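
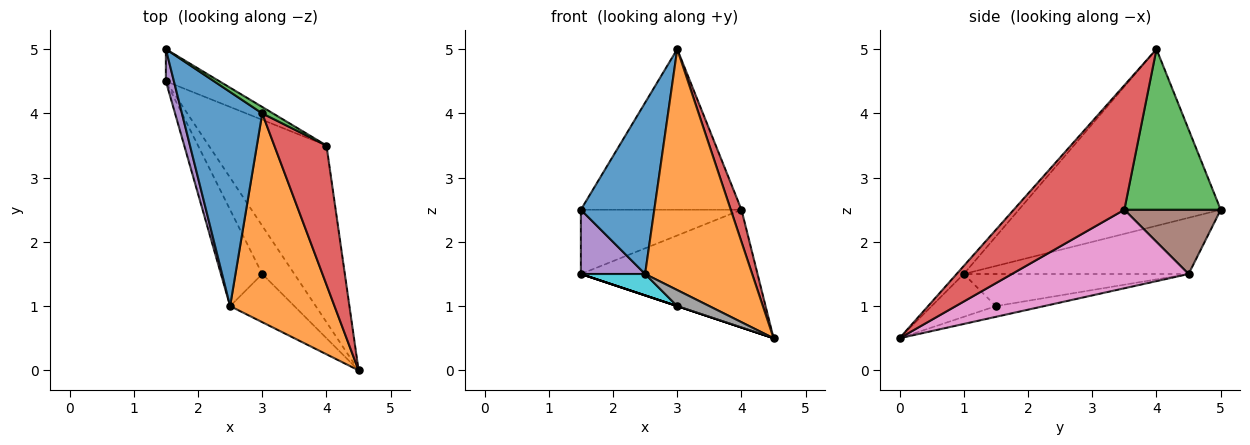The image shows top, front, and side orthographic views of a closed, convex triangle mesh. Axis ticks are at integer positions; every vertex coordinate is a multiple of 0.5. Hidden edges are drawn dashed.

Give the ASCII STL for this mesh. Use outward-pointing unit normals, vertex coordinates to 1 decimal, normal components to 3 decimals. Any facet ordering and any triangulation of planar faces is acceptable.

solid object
 facet normal -0.864 -0.314 0.393
  outer loop
   vertex 2.5 1.0 1.5
   vertex 3.0 4.0 5.0
   vertex 1.5 5.0 2.5
  endloop
 endfacet
 facet normal -0.050 -0.755 0.654
  outer loop
   vertex 2.5 1.0 1.5
   vertex 4.5 0.0 0.5
   vertex 3.0 4.0 5.0
  endloop
 endfacet
 facet normal 0.514 0.857 0.034
  outer loop
   vertex 4.0 3.5 2.5
   vertex 1.5 5.0 2.5
   vertex 3.0 4.0 5.0
  endloop
 endfacet
 facet normal 0.919 -0.089 0.385
  outer loop
   vertex 4.0 3.5 2.5
   vertex 3.0 4.0 5.0
   vertex 4.5 0.0 0.5
  endloop
 endfacet
 facet normal -0.953 -0.272 0.136
  outer loop
   vertex 1.5 4.5 1.5
   vertex 2.5 1.0 1.5
   vertex 1.5 5.0 2.5
  endloop
 endfacet
 facet normal 0.473 0.788 -0.394
  outer loop
   vertex 1.5 4.5 1.5
   vertex 1.5 5.0 2.5
   vertex 4.0 3.5 2.5
  endloop
 endfacet
 facet normal 0.485 0.485 -0.728
  outer loop
   vertex 1.5 4.5 1.5
   vertex 4.0 3.5 2.5
   vertex 4.5 0.0 0.5
  endloop
 endfacet
 facet normal -0.535 -0.267 -0.802
  outer loop
   vertex 3.0 1.5 1.0
   vertex 4.5 0.0 0.5
   vertex 2.5 1.0 1.5
  endloop
 endfacet
 facet normal -0.316 0.000 -0.949
  outer loop
   vertex 3.0 1.5 1.0
   vertex 1.5 4.5 1.5
   vertex 4.5 0.0 0.5
  endloop
 endfacet
 facet normal -0.605 -0.173 -0.777
  outer loop
   vertex 3.0 1.5 1.0
   vertex 2.5 1.0 1.5
   vertex 1.5 4.5 1.5
  endloop
 endfacet
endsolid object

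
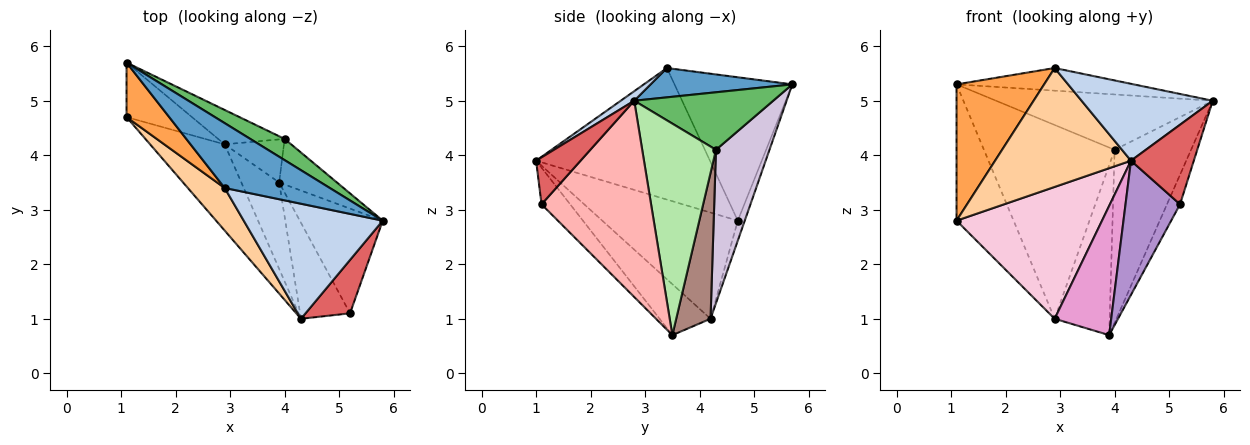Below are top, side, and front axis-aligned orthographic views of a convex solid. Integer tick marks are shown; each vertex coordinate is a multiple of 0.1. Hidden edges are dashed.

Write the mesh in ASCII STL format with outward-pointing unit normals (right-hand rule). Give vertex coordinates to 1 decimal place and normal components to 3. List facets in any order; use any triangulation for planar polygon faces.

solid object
 facet normal 0.255 0.319 0.913
  outer loop
   vertex 2.9 3.4 5.6
   vertex 5.8 2.8 5.0
   vertex 1.1 5.7 5.3
  endloop
 endfacet
 facet normal 0.057 -0.555 0.830
  outer loop
   vertex 2.9 3.4 5.6
   vertex 4.3 1.0 3.9
   vertex 5.8 2.8 5.0
  endloop
 endfacet
 facet normal -0.780 -0.581 0.232
  outer loop
   vertex 2.9 3.4 5.6
   vertex 1.1 5.7 5.3
   vertex 1.1 4.7 2.8
  endloop
 endfacet
 facet normal -0.769 -0.601 0.215
  outer loop
   vertex 2.9 3.4 5.6
   vertex 1.1 4.7 2.8
   vertex 4.3 1.0 3.9
  endloop
 endfacet
 facet normal 0.514 0.801 0.307
  outer loop
   vertex 4.0 4.3 4.1
   vertex 1.1 5.7 5.3
   vertex 5.8 2.8 5.0
  endloop
 endfacet
 facet normal 0.682 0.707 -0.186
  outer loop
   vertex 4.0 4.3 4.1
   vertex 5.8 2.8 5.0
   vertex 3.9 3.5 0.7
  endloop
 endfacet
 facet normal 0.507 -0.716 0.480
  outer loop
   vertex 5.2 1.1 3.1
   vertex 5.8 2.8 5.0
   vertex 4.3 1.0 3.9
  endloop
 endfacet
 facet normal 0.916 0.109 -0.387
  outer loop
   vertex 5.2 1.1 3.1
   vertex 3.9 3.5 0.7
   vertex 5.8 2.8 5.0
  endloop
 endfacet
 facet normal -0.393 -0.748 -0.535
  outer loop
   vertex 5.2 1.1 3.1
   vertex 4.3 1.0 3.9
   vertex 3.9 3.5 0.7
  endloop
 endfacet
 facet normal 0.374 0.913 -0.162
  outer loop
   vertex 2.9 4.2 1.0
   vertex 1.1 5.7 5.3
   vertex 4.0 4.3 4.1
  endloop
 endfacet
 facet normal 0.517 0.829 -0.210
  outer loop
   vertex 2.9 4.2 1.0
   vertex 4.0 4.3 4.1
   vertex 3.9 3.5 0.7
  endloop
 endfacet
 facet normal -0.113 0.923 -0.369
  outer loop
   vertex 2.9 4.2 1.0
   vertex 1.1 4.7 2.8
   vertex 1.1 5.7 5.3
  endloop
 endfacet
 facet normal -0.599 -0.665 -0.445
  outer loop
   vertex 2.9 4.2 1.0
   vertex 3.9 3.5 0.7
   vertex 4.3 1.0 3.9
  endloop
 endfacet
 facet normal -0.615 -0.660 -0.432
  outer loop
   vertex 2.9 4.2 1.0
   vertex 4.3 1.0 3.9
   vertex 1.1 4.7 2.8
  endloop
 endfacet
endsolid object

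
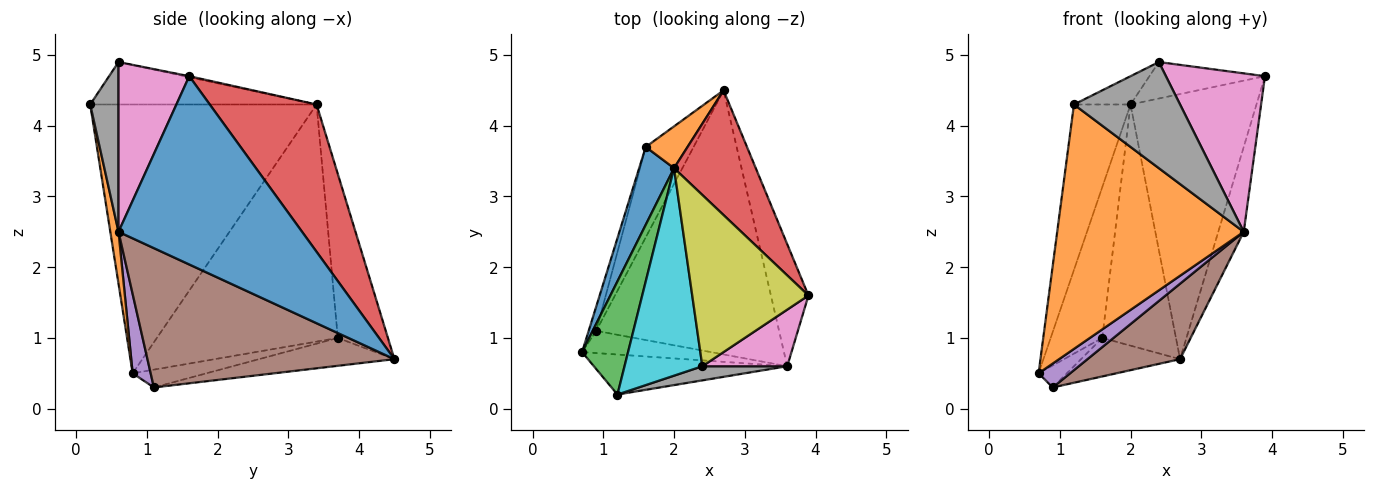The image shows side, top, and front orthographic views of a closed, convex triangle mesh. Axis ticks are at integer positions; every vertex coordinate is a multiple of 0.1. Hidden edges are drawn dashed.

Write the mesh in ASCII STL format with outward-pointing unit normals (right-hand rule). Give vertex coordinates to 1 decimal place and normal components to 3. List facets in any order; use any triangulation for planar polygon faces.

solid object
 facet normal 0.972 0.135 -0.194
  outer loop
   vertex 3.6 0.6 2.5
   vertex 2.7 4.5 0.7
   vertex 3.9 1.6 4.7
  endloop
 endfacet
 facet normal 0.043 -0.986 -0.161
  outer loop
   vertex 3.6 0.6 2.5
   vertex 1.2 0.2 4.3
   vertex 0.7 0.8 0.5
  endloop
 endfacet
 facet normal -0.957 0.239 0.164
  outer loop
   vertex 2.0 3.4 4.3
   vertex 0.7 0.8 0.5
   vertex 1.2 0.2 4.3
  endloop
 endfacet
 facet normal 0.609 0.718 0.338
  outer loop
   vertex 2.0 3.4 4.3
   vertex 3.9 1.6 4.7
   vertex 2.7 4.5 0.7
  endloop
 endfacet
 facet normal 0.386 -0.676 -0.628
  outer loop
   vertex 0.9 1.1 0.3
   vertex 3.6 0.6 2.5
   vertex 0.7 0.8 0.5
  endloop
 endfacet
 facet normal 0.591 -0.222 -0.776
  outer loop
   vertex 0.9 1.1 0.3
   vertex 2.7 4.5 0.7
   vertex 3.6 0.6 2.5
  endloop
 endfacet
 facet normal 0.558 -0.781 0.279
  outer loop
   vertex 2.4 0.6 4.9
   vertex 3.6 0.6 2.5
   vertex 3.9 1.6 4.7
  endloop
 endfacet
 facet normal 0.256 -0.958 0.128
  outer loop
   vertex 2.4 0.6 4.9
   vertex 1.2 0.2 4.3
   vertex 3.6 0.6 2.5
  endloop
 endfacet
 facet normal -0.009 0.208 0.978
  outer loop
   vertex 2.4 0.6 4.9
   vertex 3.9 1.6 4.7
   vertex 2.0 3.4 4.3
  endloop
 endfacet
 facet normal -0.475 0.119 0.872
  outer loop
   vertex 2.4 0.6 4.9
   vertex 2.0 3.4 4.3
   vertex 1.2 0.2 4.3
  endloop
 endfacet
 facet normal -0.952 0.271 0.140
  outer loop
   vertex 1.6 3.7 1.0
   vertex 0.7 0.8 0.5
   vertex 2.0 3.4 4.3
  endloop
 endfacet
 facet normal -0.557 0.819 0.142
  outer loop
   vertex 1.6 3.7 1.0
   vertex 2.0 3.4 4.3
   vertex 2.7 4.5 0.7
  endloop
 endfacet
 facet normal -0.868 0.333 -0.369
  outer loop
   vertex 1.6 3.7 1.0
   vertex 0.9 1.1 0.3
   vertex 0.7 0.8 0.5
  endloop
 endfacet
 facet normal -0.472 0.345 -0.811
  outer loop
   vertex 1.6 3.7 1.0
   vertex 2.7 4.5 0.7
   vertex 0.9 1.1 0.3
  endloop
 endfacet
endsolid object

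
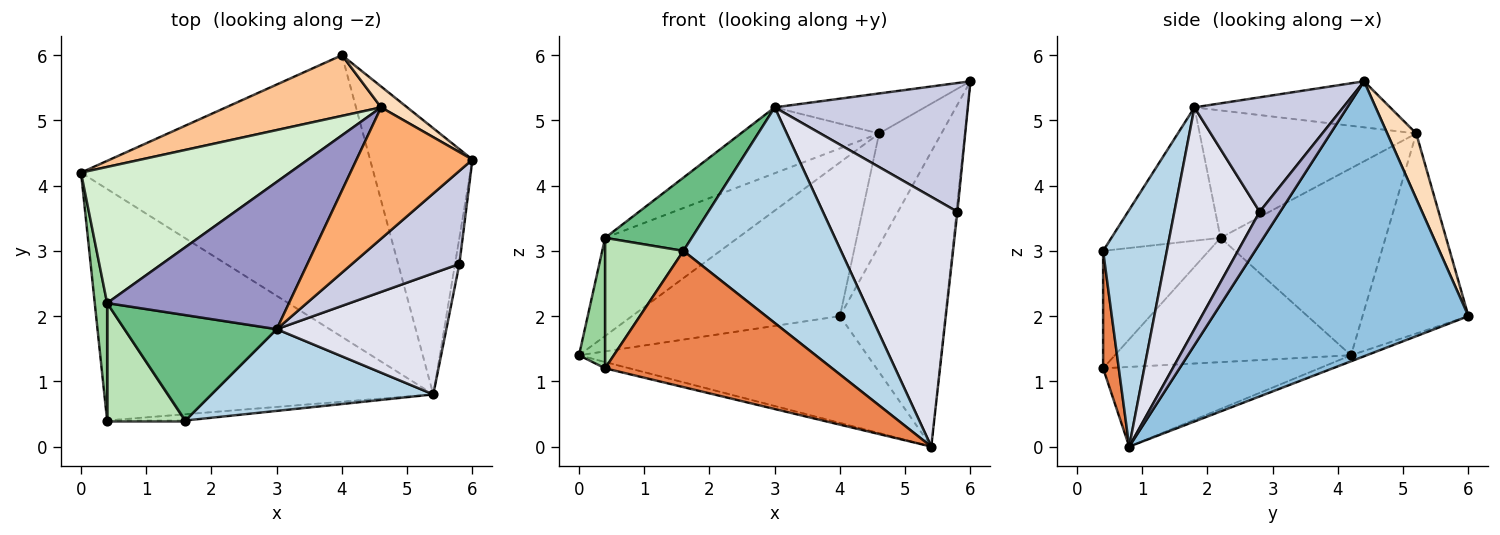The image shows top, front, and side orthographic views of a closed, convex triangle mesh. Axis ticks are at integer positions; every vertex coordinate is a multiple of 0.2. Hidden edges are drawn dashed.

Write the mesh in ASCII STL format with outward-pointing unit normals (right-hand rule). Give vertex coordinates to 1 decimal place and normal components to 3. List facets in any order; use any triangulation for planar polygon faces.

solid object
 facet normal -0.019 0.354 -0.935
  outer loop
   vertex 4.0 6.0 2.0
   vertex 5.4 0.8 0.0
   vertex 0.0 4.2 1.4
  endloop
 endfacet
 facet normal 0.874 0.361 -0.325
  outer loop
   vertex 4.0 6.0 2.0
   vertex 6.0 4.4 5.6
   vertex 5.4 0.8 0.0
  endloop
 endfacet
 facet normal 0.354 -0.875 0.331
  outer loop
   vertex 3.0 1.8 5.2
   vertex 1.6 0.4 3.0
   vertex 5.4 0.8 0.0
  endloop
 endfacet
 facet normal -0.235 0.026 -0.972
  outer loop
   vertex 0.4 0.4 1.2
   vertex 0.0 4.2 1.4
   vertex 5.4 0.8 0.0
  endloop
 endfacet
 facet normal 0.069 -0.997 -0.046
  outer loop
   vertex 0.4 0.4 1.2
   vertex 5.4 0.8 0.0
   vertex 1.6 0.4 3.0
  endloop
 endfacet
 facet normal -0.355 0.272 0.894
  outer loop
   vertex 4.6 5.2 4.8
   vertex 3.0 1.8 5.2
   vertex 6.0 4.4 5.6
  endloop
 endfacet
 facet normal -0.428 0.841 0.332
  outer loop
   vertex 4.6 5.2 4.8
   vertex 4.0 6.0 2.0
   vertex 0.0 4.2 1.4
  endloop
 endfacet
 facet normal 0.416 0.894 0.166
  outer loop
   vertex 4.6 5.2 4.8
   vertex 6.0 4.4 5.6
   vertex 4.0 6.0 2.0
  endloop
 endfacet
 facet normal -0.584 -0.463 0.667
  outer loop
   vertex 0.4 2.2 3.2
   vertex 1.6 0.4 3.0
   vertex 3.0 1.8 5.2
  endloop
 endfacet
 facet normal -0.989 -0.109 0.098
  outer loop
   vertex 0.4 2.2 3.2
   vertex 0.0 4.2 1.4
   vertex 0.4 0.4 1.2
  endloop
 endfacet
 facet normal -0.708 -0.525 0.472
  outer loop
   vertex 0.4 2.2 3.2
   vertex 0.4 0.4 1.2
   vertex 1.6 0.4 3.0
  endloop
 endfacet
 facet normal -0.588 0.473 0.656
  outer loop
   vertex 0.4 2.2 3.2
   vertex 4.6 5.2 4.8
   vertex 0.0 4.2 1.4
  endloop
 endfacet
 facet normal -0.539 0.344 0.769
  outer loop
   vertex 0.4 2.2 3.2
   vertex 3.0 1.8 5.2
   vertex 4.6 5.2 4.8
  endloop
 endfacet
 facet normal 0.990 0.045 -0.135
  outer loop
   vertex 5.8 2.8 3.6
   vertex 5.4 0.8 0.0
   vertex 6.0 4.4 5.6
  endloop
 endfacet
 facet normal 0.530 -0.687 0.497
  outer loop
   vertex 5.8 2.8 3.6
   vertex 6.0 4.4 5.6
   vertex 3.0 1.8 5.2
  endloop
 endfacet
 facet normal 0.496 -0.781 0.379
  outer loop
   vertex 5.8 2.8 3.6
   vertex 3.0 1.8 5.2
   vertex 5.4 0.8 0.0
  endloop
 endfacet
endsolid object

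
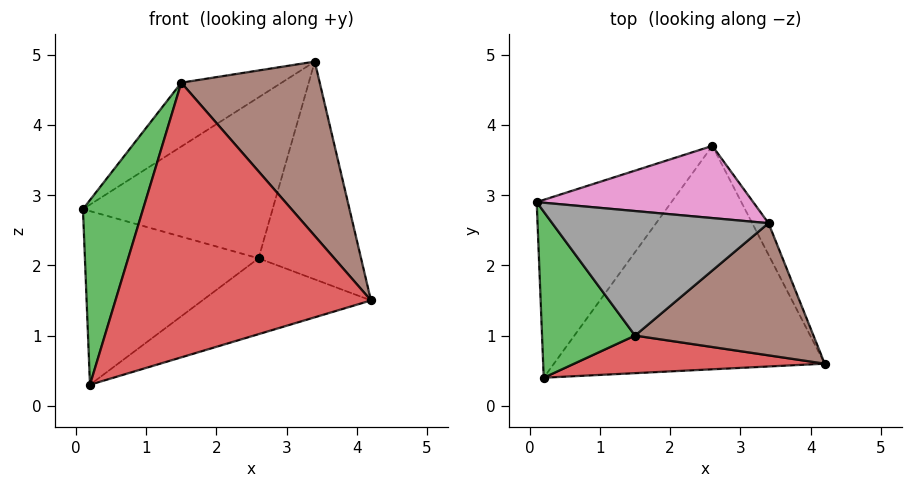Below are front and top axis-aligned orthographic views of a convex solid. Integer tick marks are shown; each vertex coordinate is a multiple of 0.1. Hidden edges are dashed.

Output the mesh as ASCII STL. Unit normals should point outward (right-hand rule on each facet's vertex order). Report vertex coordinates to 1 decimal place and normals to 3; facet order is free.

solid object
 facet normal -0.390 0.643 -0.659
  outer loop
   vertex 2.6 3.7 2.1
   vertex 0.2 0.4 0.3
   vertex 0.1 2.9 2.8
  endloop
 endfacet
 facet normal 0.259 0.311 -0.915
  outer loop
   vertex 2.6 3.7 2.1
   vertex 4.2 0.6 1.5
   vertex 0.2 0.4 0.3
  endloop
 endfacet
 facet normal -0.882 -0.351 0.316
  outer loop
   vertex 1.5 1.0 4.6
   vertex 0.1 2.9 2.8
   vertex 0.2 0.4 0.3
  endloop
 endfacet
 facet normal 0.009 -0.991 0.136
  outer loop
   vertex 1.5 1.0 4.6
   vertex 0.2 0.4 0.3
   vertex 4.2 0.6 1.5
  endloop
 endfacet
 facet normal 0.881 0.468 -0.068
  outer loop
   vertex 3.4 2.6 4.9
   vertex 4.2 0.6 1.5
   vertex 2.6 3.7 2.1
  endloop
 endfacet
 facet normal 0.499 -0.691 0.524
  outer loop
   vertex 3.4 2.6 4.9
   vertex 1.5 1.0 4.6
   vertex 4.2 0.6 1.5
  endloop
 endfacet
 facet normal -0.175 0.898 0.403
  outer loop
   vertex 3.4 2.6 4.9
   vertex 2.6 3.7 2.1
   vertex 0.1 2.9 2.8
  endloop
 endfacet
 facet normal -0.465 0.404 0.788
  outer loop
   vertex 3.4 2.6 4.9
   vertex 0.1 2.9 2.8
   vertex 1.5 1.0 4.6
  endloop
 endfacet
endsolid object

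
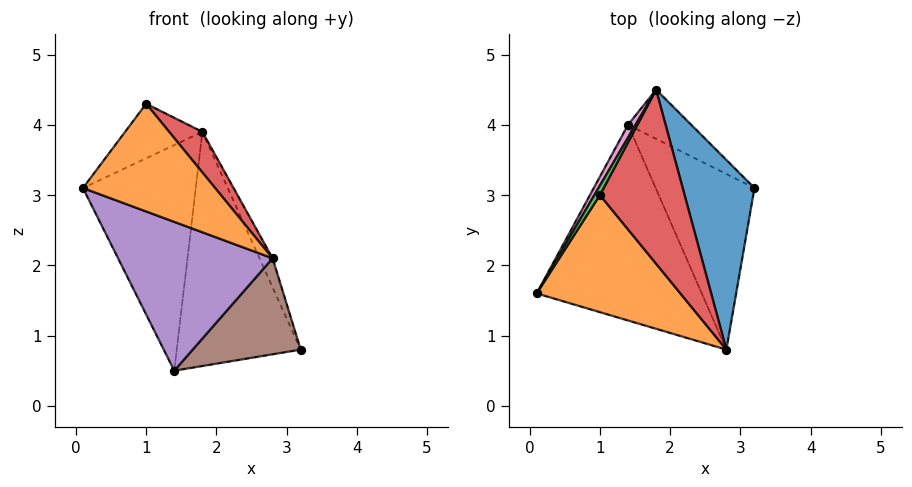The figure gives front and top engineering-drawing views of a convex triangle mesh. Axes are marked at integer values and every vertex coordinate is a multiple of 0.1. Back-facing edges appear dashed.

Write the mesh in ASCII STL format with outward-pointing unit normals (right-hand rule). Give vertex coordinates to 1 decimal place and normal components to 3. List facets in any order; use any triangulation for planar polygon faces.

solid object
 facet normal 0.920 0.060 0.388
  outer loop
   vertex 1.8 4.5 3.9
   vertex 2.8 0.8 2.1
   vertex 3.2 3.1 0.8
  endloop
 endfacet
 facet normal 0.072 -0.675 0.734
  outer loop
   vertex 1.0 3.0 4.3
   vertex 0.1 1.6 3.1
   vertex 2.8 0.8 2.1
  endloop
 endfacet
 facet normal -0.870 0.486 0.085
  outer loop
   vertex 1.0 3.0 4.3
   vertex 1.8 4.5 3.9
   vertex 0.1 1.6 3.1
  endloop
 endfacet
 facet normal 0.674 -0.168 0.719
  outer loop
   vertex 1.0 3.0 4.3
   vertex 2.8 0.8 2.1
   vertex 1.8 4.5 3.9
  endloop
 endfacet
 facet normal -0.428 -0.547 -0.719
  outer loop
   vertex 1.4 4.0 0.5
   vertex 2.8 0.8 2.1
   vertex 0.1 1.6 3.1
  endloop
 endfacet
 facet normal -0.093 -0.478 -0.874
  outer loop
   vertex 1.4 4.0 0.5
   vertex 3.2 3.1 0.8
   vertex 2.8 0.8 2.1
  endloop
 endfacet
 facet normal -0.866 0.500 0.028
  outer loop
   vertex 1.4 4.0 0.5
   vertex 0.1 1.6 3.1
   vertex 1.8 4.5 3.9
  endloop
 endfacet
 facet normal 0.464 0.867 -0.182
  outer loop
   vertex 1.4 4.0 0.5
   vertex 1.8 4.5 3.9
   vertex 3.2 3.1 0.8
  endloop
 endfacet
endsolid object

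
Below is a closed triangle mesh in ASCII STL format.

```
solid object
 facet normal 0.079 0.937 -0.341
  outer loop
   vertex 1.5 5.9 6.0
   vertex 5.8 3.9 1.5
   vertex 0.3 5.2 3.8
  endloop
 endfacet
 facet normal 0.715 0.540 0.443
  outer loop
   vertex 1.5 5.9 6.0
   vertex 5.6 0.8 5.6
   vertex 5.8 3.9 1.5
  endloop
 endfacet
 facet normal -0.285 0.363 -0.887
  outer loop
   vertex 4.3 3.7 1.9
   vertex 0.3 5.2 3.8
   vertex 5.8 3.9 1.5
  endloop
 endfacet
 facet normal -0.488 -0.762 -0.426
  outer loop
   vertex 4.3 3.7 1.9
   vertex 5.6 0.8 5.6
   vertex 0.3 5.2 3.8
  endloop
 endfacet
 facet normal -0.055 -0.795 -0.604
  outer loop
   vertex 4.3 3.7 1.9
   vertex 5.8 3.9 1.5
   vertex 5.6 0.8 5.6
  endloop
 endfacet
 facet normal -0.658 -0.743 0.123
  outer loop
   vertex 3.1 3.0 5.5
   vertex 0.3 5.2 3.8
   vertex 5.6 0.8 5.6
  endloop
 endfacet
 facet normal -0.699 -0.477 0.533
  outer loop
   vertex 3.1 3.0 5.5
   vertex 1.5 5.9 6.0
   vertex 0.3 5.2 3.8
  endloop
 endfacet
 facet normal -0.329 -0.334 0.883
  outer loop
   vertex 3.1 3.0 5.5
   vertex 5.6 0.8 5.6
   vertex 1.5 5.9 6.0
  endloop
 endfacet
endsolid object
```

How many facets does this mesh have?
8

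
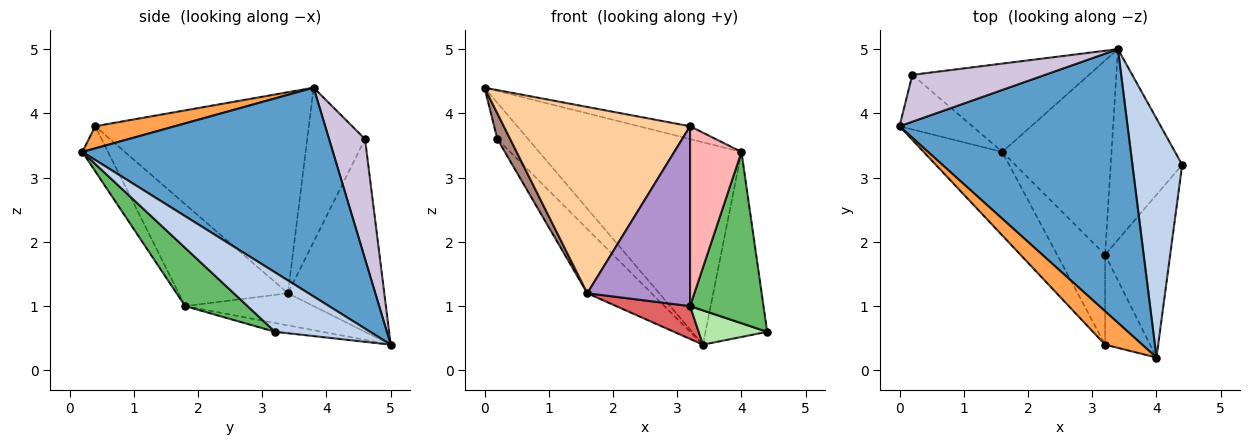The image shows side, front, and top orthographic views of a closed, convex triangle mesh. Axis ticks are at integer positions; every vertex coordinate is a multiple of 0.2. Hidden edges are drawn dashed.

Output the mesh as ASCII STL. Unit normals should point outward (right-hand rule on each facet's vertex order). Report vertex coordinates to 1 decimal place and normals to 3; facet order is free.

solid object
 facet normal 0.593 0.479 0.648
  outer loop
   vertex 3.4 5.0 0.4
   vertex 0.0 3.8 4.4
   vertex 4.0 0.2 3.4
  endloop
 endfacet
 facet normal 0.686 0.445 0.575
  outer loop
   vertex 3.4 5.0 0.4
   vertex 4.0 0.2 3.4
   vertex 4.4 3.2 0.6
  endloop
 endfacet
 facet normal 0.486 0.314 0.816
  outer loop
   vertex 3.2 0.4 3.8
   vertex 4.0 0.2 3.4
   vertex 0.0 3.8 4.4
  endloop
 endfacet
 facet normal -0.723 -0.630 -0.283
  outer loop
   vertex 3.2 0.4 3.8
   vertex 0.0 3.8 4.4
   vertex 1.6 3.4 1.2
  endloop
 endfacet
 facet normal 0.525 -0.617 -0.586
  outer loop
   vertex 3.2 1.8 1.0
   vertex 4.4 3.2 0.6
   vertex 4.0 0.2 3.4
  endloop
 endfacet
 facet normal -0.121 -0.176 -0.977
  outer loop
   vertex 3.2 1.8 1.0
   vertex 3.4 5.0 0.4
   vertex 4.4 3.2 0.6
  endloop
 endfacet
 facet normal -0.279 -0.160 -0.947
  outer loop
   vertex 3.2 1.8 1.0
   vertex 1.6 3.4 1.2
   vertex 3.4 5.0 0.4
  endloop
 endfacet
 facet normal -0.408 -0.816 -0.408
  outer loop
   vertex 3.2 1.8 1.0
   vertex 4.0 0.2 3.4
   vertex 3.2 0.4 3.8
  endloop
 endfacet
 facet normal -0.689 -0.648 -0.324
  outer loop
   vertex 3.2 1.8 1.0
   vertex 3.2 0.4 3.8
   vertex 1.6 3.4 1.2
  endloop
 endfacet
 facet normal 0.581 0.498 0.643
  outer loop
   vertex 0.2 4.6 3.6
   vertex 0.0 3.8 4.4
   vertex 3.4 5.0 0.4
  endloop
 endfacet
 facet normal -0.887 -0.197 -0.419
  outer loop
   vertex 0.2 4.6 3.6
   vertex 1.6 3.4 1.2
   vertex 0.0 3.8 4.4
  endloop
 endfacet
 facet normal -0.662 0.441 -0.606
  outer loop
   vertex 0.2 4.6 3.6
   vertex 3.4 5.0 0.4
   vertex 1.6 3.4 1.2
  endloop
 endfacet
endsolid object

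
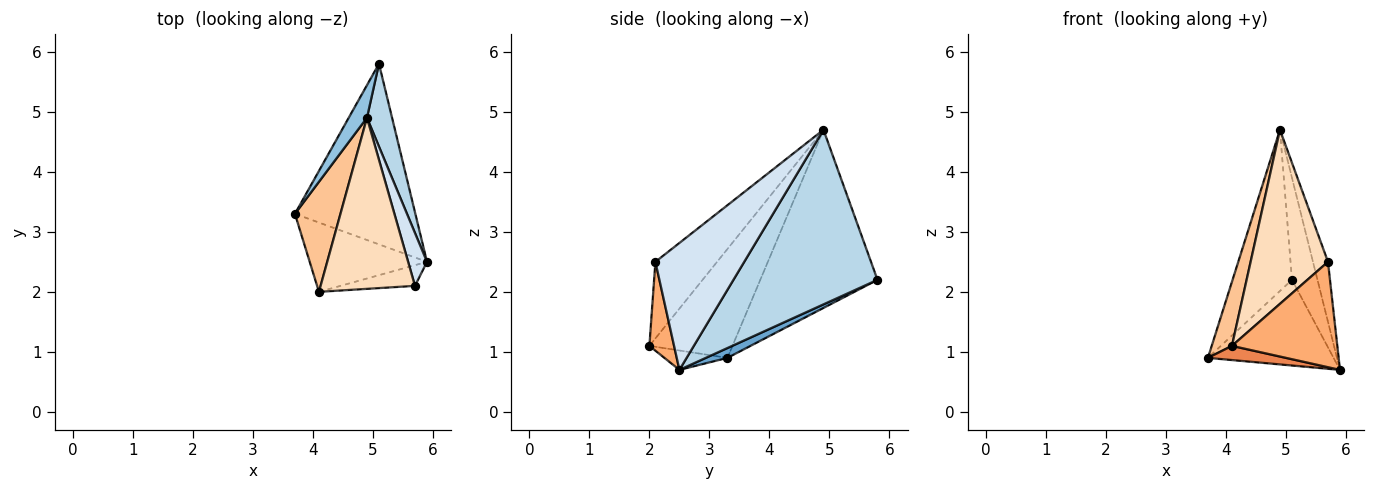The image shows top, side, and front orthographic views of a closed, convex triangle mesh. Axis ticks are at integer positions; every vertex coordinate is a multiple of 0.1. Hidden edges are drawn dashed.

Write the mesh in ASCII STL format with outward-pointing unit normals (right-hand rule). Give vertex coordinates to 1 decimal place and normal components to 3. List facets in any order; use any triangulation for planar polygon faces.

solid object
 facet normal 0.074 0.427 -0.901
  outer loop
   vertex 5.1 5.8 2.2
   vertex 5.9 2.5 0.7
   vertex 3.7 3.3 0.9
  endloop
 endfacet
 facet normal -0.888 0.450 0.091
  outer loop
   vertex 4.9 4.9 4.7
   vertex 5.1 5.8 2.2
   vertex 3.7 3.3 0.9
  endloop
 endfacet
 facet normal 0.975 0.173 0.140
  outer loop
   vertex 4.9 4.9 4.7
   vertex 5.9 2.5 0.7
   vertex 5.1 5.8 2.2
  endloop
 endfacet
 facet normal 0.976 0.165 0.145
  outer loop
   vertex 5.7 2.1 2.5
   vertex 5.9 2.5 0.7
   vertex 4.9 4.9 4.7
  endloop
 endfacet
 facet normal -0.160 -0.198 -0.967
  outer loop
   vertex 4.1 2.0 1.1
   vertex 3.7 3.3 0.9
   vertex 5.9 2.5 0.7
  endloop
 endfacet
 facet normal 0.224 -0.956 -0.188
  outer loop
   vertex 4.1 2.0 1.1
   vertex 5.9 2.5 0.7
   vertex 5.7 2.1 2.5
  endloop
 endfacet
 facet normal -0.900 -0.219 0.376
  outer loop
   vertex 4.1 2.0 1.1
   vertex 4.9 4.9 4.7
   vertex 3.7 3.3 0.9
  endloop
 endfacet
 facet normal -0.494 -0.620 0.609
  outer loop
   vertex 4.1 2.0 1.1
   vertex 5.7 2.1 2.5
   vertex 4.9 4.9 4.7
  endloop
 endfacet
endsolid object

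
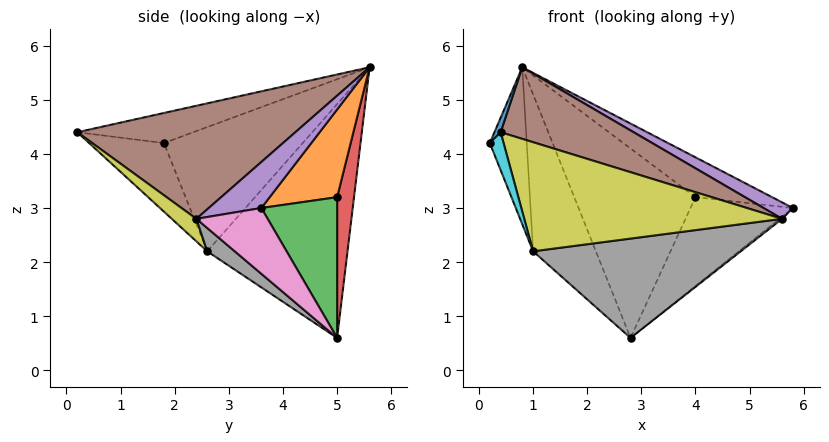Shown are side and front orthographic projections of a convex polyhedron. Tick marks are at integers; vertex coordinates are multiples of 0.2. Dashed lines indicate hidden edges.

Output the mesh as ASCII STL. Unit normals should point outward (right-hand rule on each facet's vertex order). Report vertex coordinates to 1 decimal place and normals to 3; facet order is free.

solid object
 facet normal -0.867 -0.046 0.497
  outer loop
   vertex 0.4 0.2 4.4
   vertex 0.8 5.6 5.6
   vertex 0.2 1.8 4.2
  endloop
 endfacet
 facet normal 0.543 0.617 0.570
  outer loop
   vertex 4.0 5.0 3.2
   vertex 0.8 5.6 5.6
   vertex 5.8 3.6 3.0
  endloop
 endfacet
 facet normal 0.574 0.775 -0.265
  outer loop
   vertex 4.0 5.0 3.2
   vertex 5.8 3.6 3.0
   vertex 2.8 5.0 0.6
  endloop
 endfacet
 facet normal 0.138 0.988 -0.064
  outer loop
   vertex 4.0 5.0 3.2
   vertex 2.8 5.0 0.6
   vertex 0.8 5.6 5.6
  endloop
 endfacet
 facet normal 0.382 -0.214 0.899
  outer loop
   vertex 5.6 2.4 2.8
   vertex 5.8 3.6 3.0
   vertex 0.8 5.6 5.6
  endloop
 endfacet
 facet normal 0.373 -0.228 0.899
  outer loop
   vertex 5.6 2.4 2.8
   vertex 0.8 5.6 5.6
   vertex 0.4 0.2 4.4
  endloop
 endfacet
 facet normal 0.631 0.024 -0.775
  outer loop
   vertex 5.6 2.4 2.8
   vertex 2.8 5.0 0.6
   vertex 5.8 3.6 3.0
  endloop
 endfacet
 facet normal 0.079 -0.593 -0.801
  outer loop
   vertex 1.0 2.6 2.2
   vertex 2.8 5.0 0.6
   vertex 5.6 2.4 2.8
  endloop
 endfacet
 facet normal 0.065 -0.683 -0.727
  outer loop
   vertex 1.0 2.6 2.2
   vertex 5.6 2.4 2.8
   vertex 0.4 0.2 4.4
  endloop
 endfacet
 facet normal -0.891 -0.164 -0.422
  outer loop
   vertex 1.0 2.6 2.2
   vertex 0.4 0.2 4.4
   vertex 0.2 1.8 4.2
  endloop
 endfacet
 facet normal -0.930 0.247 -0.273
  outer loop
   vertex 1.0 2.6 2.2
   vertex 0.2 1.8 4.2
   vertex 0.8 5.6 5.6
  endloop
 endfacet
 facet normal -0.843 0.377 -0.383
  outer loop
   vertex 1.0 2.6 2.2
   vertex 0.8 5.6 5.6
   vertex 2.8 5.0 0.6
  endloop
 endfacet
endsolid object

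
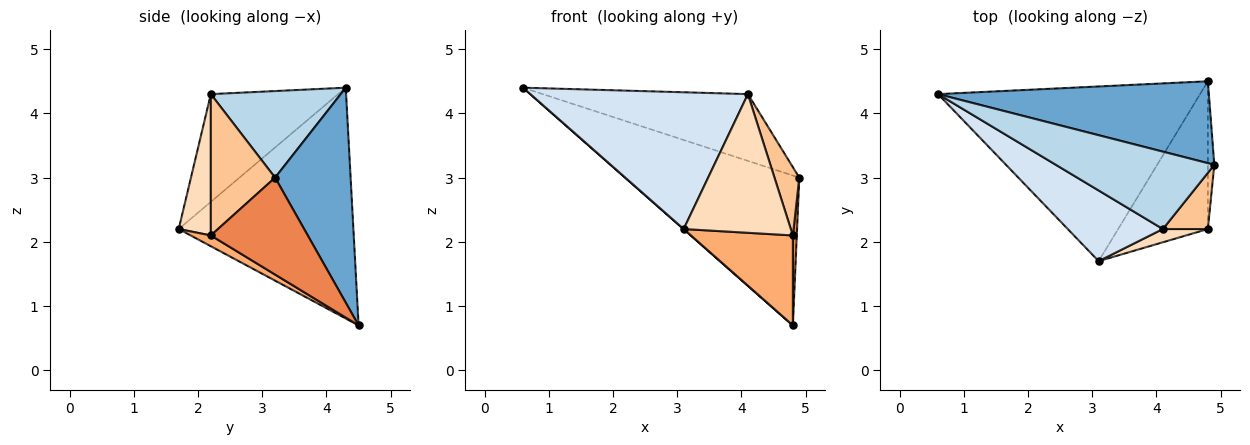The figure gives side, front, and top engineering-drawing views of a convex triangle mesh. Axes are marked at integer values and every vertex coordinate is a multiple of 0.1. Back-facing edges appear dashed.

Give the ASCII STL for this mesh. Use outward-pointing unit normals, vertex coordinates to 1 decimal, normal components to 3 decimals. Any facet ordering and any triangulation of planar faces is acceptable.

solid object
 facet normal 0.356 0.820 0.448
  outer loop
   vertex 4.8 4.5 0.7
   vertex 0.6 4.3 4.4
   vertex 4.9 3.2 3.0
  endloop
 endfacet
 facet normal -0.661 -0.001 -0.750
  outer loop
   vertex 4.8 4.5 0.7
   vertex 3.1 1.7 2.2
   vertex 0.6 4.3 4.4
  endloop
 endfacet
 facet normal 0.382 0.604 0.700
  outer loop
   vertex 4.1 2.2 4.3
   vertex 4.9 3.2 3.0
   vertex 0.6 4.3 4.4
  endloop
 endfacet
 facet normal -0.461 -0.788 0.407
  outer loop
   vertex 4.1 2.2 4.3
   vertex 0.6 4.3 4.4
   vertex 3.1 1.7 2.2
  endloop
 endfacet
 facet normal 0.997 -0.040 -0.066
  outer loop
   vertex 4.8 2.2 2.1
   vertex 4.8 4.5 0.7
   vertex 4.9 3.2 3.0
  endloop
 endfacet
 facet normal 0.102 -0.517 -0.850
  outer loop
   vertex 4.8 2.2 2.1
   vertex 3.1 1.7 2.2
   vertex 4.8 4.5 0.7
  endloop
 endfacet
 facet normal 0.894 -0.346 0.285
  outer loop
   vertex 4.8 2.2 2.1
   vertex 4.9 3.2 3.0
   vertex 4.1 2.2 4.3
  endloop
 endfacet
 facet normal 0.286 -0.954 0.091
  outer loop
   vertex 4.8 2.2 2.1
   vertex 4.1 2.2 4.3
   vertex 3.1 1.7 2.2
  endloop
 endfacet
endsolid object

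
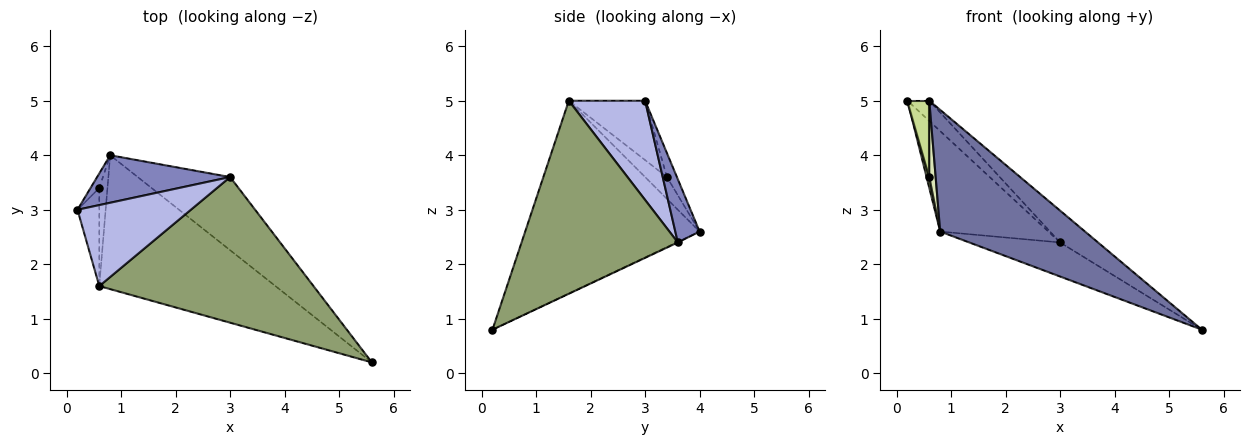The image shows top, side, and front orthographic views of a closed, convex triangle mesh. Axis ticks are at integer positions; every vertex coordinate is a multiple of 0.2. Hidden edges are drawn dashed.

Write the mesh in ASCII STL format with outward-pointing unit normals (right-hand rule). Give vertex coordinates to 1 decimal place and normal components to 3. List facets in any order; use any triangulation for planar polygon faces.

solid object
 facet normal -0.629 -0.523 -0.575
  outer loop
   vertex 0.6 1.6 5.0
   vertex 0.8 4.0 2.6
   vertex 5.6 0.2 0.8
  endloop
 endfacet
 facet normal 0.199 0.886 0.419
  outer loop
   vertex 3.0 3.6 2.4
   vertex 0.8 4.0 2.6
   vertex 0.2 3.0 5.0
  endloop
 endfacet
 facet normal -0.006 0.422 -0.906
  outer loop
   vertex 3.0 3.6 2.4
   vertex 5.6 0.2 0.8
   vertex 0.8 4.0 2.6
  endloop
 endfacet
 facet normal 0.647 0.185 0.740
  outer loop
   vertex 3.0 3.6 2.4
   vertex 0.2 3.0 5.0
   vertex 0.6 1.6 5.0
  endloop
 endfacet
 facet normal 0.661 0.160 0.733
  outer loop
   vertex 3.0 3.6 2.4
   vertex 0.6 1.6 5.0
   vertex 5.6 0.2 0.8
  endloop
 endfacet
 facet normal -0.910 -0.248 -0.331
  outer loop
   vertex 0.6 3.4 3.6
   vertex 0.2 3.0 5.0
   vertex 0.8 4.0 2.6
  endloop
 endfacet
 facet normal -0.907 -0.259 -0.333
  outer loop
   vertex 0.6 3.4 3.6
   vertex 0.6 1.6 5.0
   vertex 0.2 3.0 5.0
  endloop
 endfacet
 facet normal -0.903 -0.263 -0.339
  outer loop
   vertex 0.6 3.4 3.6
   vertex 0.8 4.0 2.6
   vertex 0.6 1.6 5.0
  endloop
 endfacet
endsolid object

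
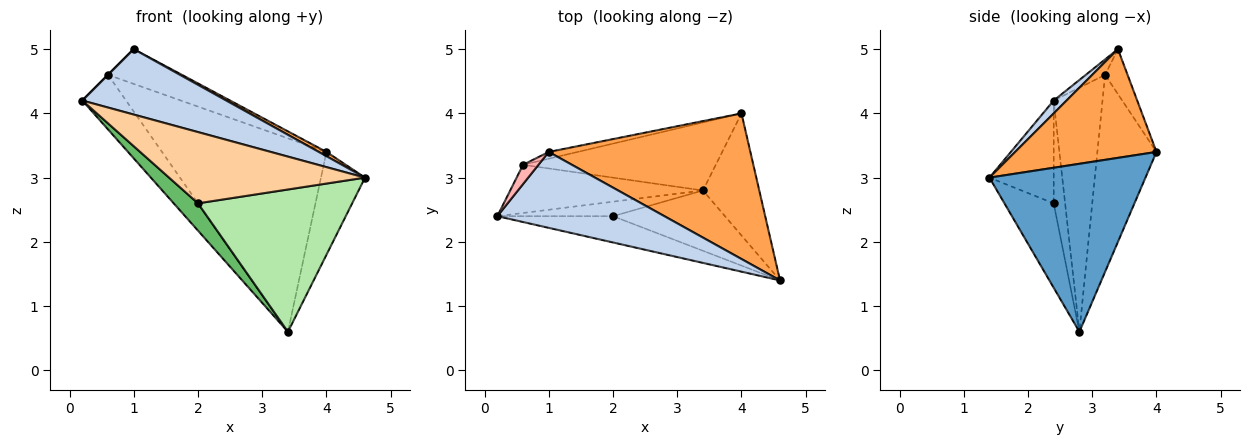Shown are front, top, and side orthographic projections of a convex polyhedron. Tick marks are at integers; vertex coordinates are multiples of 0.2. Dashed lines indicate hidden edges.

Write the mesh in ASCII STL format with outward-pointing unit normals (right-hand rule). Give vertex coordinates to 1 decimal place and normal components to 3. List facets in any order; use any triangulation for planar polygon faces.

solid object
 facet normal 0.916 0.259 -0.307
  outer loop
   vertex 3.4 2.8 0.6
   vertex 4.0 4.0 3.4
   vertex 4.6 1.4 3.0
  endloop
 endfacet
 facet normal 0.058 -0.652 0.756
  outer loop
   vertex 1.0 3.4 5.0
   vertex 0.2 2.4 4.2
   vertex 4.6 1.4 3.0
  endloop
 endfacet
 facet normal 0.474 -0.026 0.880
  outer loop
   vertex 1.0 3.4 5.0
   vertex 4.6 1.4 3.0
   vertex 4.0 4.0 3.4
  endloop
 endfacet
 facet normal -0.294 -0.897 -0.331
  outer loop
   vertex 2.0 2.4 2.6
   vertex 4.6 1.4 3.0
   vertex 0.2 2.4 4.2
  endloop
 endfacet
 facet normal -0.384 -0.816 -0.432
  outer loop
   vertex 2.0 2.4 2.6
   vertex 0.2 2.4 4.2
   vertex 3.4 2.8 0.6
  endloop
 endfacet
 facet normal -0.282 -0.883 -0.374
  outer loop
   vertex 2.0 2.4 2.6
   vertex 3.4 2.8 0.6
   vertex 4.6 1.4 3.0
  endloop
 endfacet
 facet normal -0.642 0.575 -0.507
  outer loop
   vertex 0.6 3.2 4.6
   vertex 3.4 2.8 0.6
   vertex 0.2 2.4 4.2
  endloop
 endfacet
 facet normal -0.707 0.000 0.707
  outer loop
   vertex 0.6 3.2 4.6
   vertex 0.2 2.4 4.2
   vertex 1.0 3.4 5.0
  endloop
 endfacet
 facet normal -0.321 0.893 -0.314
  outer loop
   vertex 0.6 3.2 4.6
   vertex 4.0 4.0 3.4
   vertex 3.4 2.8 0.6
  endloop
 endfacet
 facet normal -0.286 0.940 -0.184
  outer loop
   vertex 0.6 3.2 4.6
   vertex 1.0 3.4 5.0
   vertex 4.0 4.0 3.4
  endloop
 endfacet
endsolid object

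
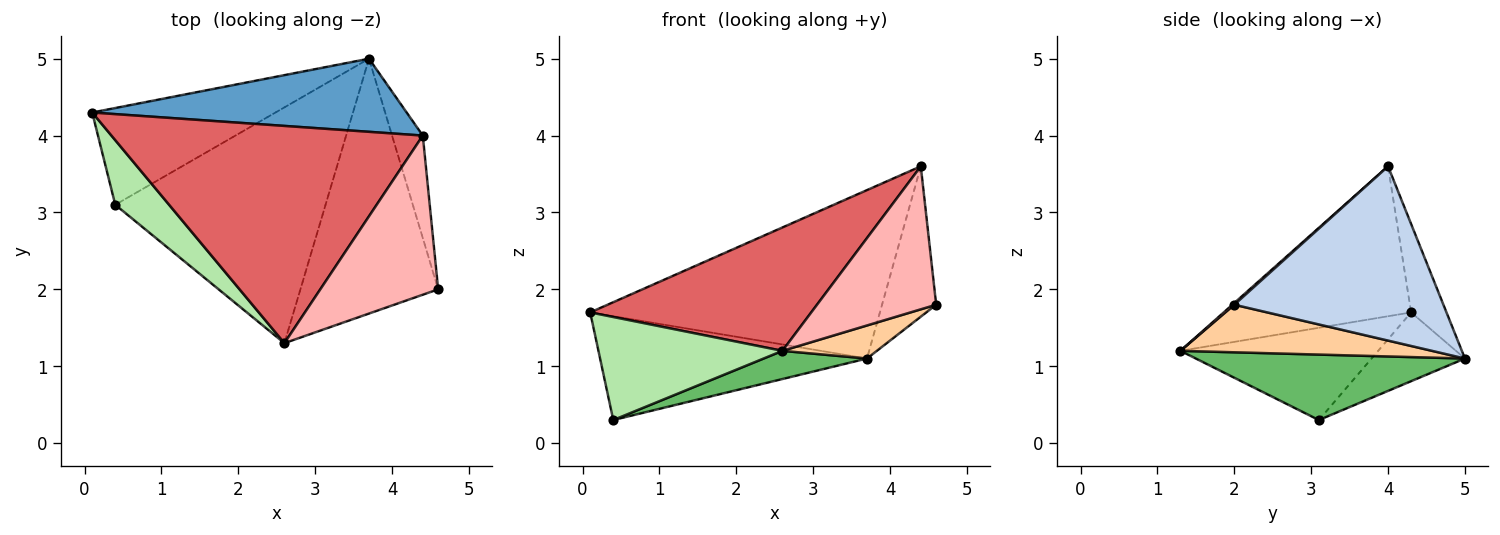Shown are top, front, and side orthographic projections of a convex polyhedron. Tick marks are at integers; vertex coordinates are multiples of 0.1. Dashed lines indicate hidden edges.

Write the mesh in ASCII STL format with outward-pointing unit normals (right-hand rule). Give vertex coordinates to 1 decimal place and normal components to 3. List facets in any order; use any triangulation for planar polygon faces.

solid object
 facet normal -0.111 0.912 0.396
  outer loop
   vertex 4.4 4.0 3.6
   vertex 3.7 5.0 1.1
   vertex 0.1 4.3 1.7
  endloop
 endfacet
 facet normal 0.954 0.247 -0.168
  outer loop
   vertex 4.4 4.0 3.6
   vertex 4.6 2.0 1.8
   vertex 3.7 5.0 1.1
  endloop
 endfacet
 facet normal -0.248 0.709 -0.661
  outer loop
   vertex 0.4 3.1 0.3
   vertex 0.1 4.3 1.7
   vertex 3.7 5.0 1.1
  endloop
 endfacet
 facet normal 0.324 -0.122 -0.938
  outer loop
   vertex 2.6 1.3 1.2
   vertex 3.7 5.0 1.1
   vertex 4.6 2.0 1.8
  endloop
 endfacet
 facet normal 0.295 -0.113 -0.949
  outer loop
   vertex 2.6 1.3 1.2
   vertex 0.4 3.1 0.3
   vertex 3.7 5.0 1.1
  endloop
 endfacet
 facet normal -0.673 -0.626 0.393
  outer loop
   vertex 2.6 1.3 1.2
   vertex 0.1 4.3 1.7
   vertex 0.4 3.1 0.3
  endloop
 endfacet
 facet normal -0.386 -0.456 0.802
  outer loop
   vertex 2.6 1.3 1.2
   vertex 4.4 4.0 3.6
   vertex 0.1 4.3 1.7
  endloop
 endfacet
 facet normal 0.011 -0.668 0.744
  outer loop
   vertex 2.6 1.3 1.2
   vertex 4.6 2.0 1.8
   vertex 4.4 4.0 3.6
  endloop
 endfacet
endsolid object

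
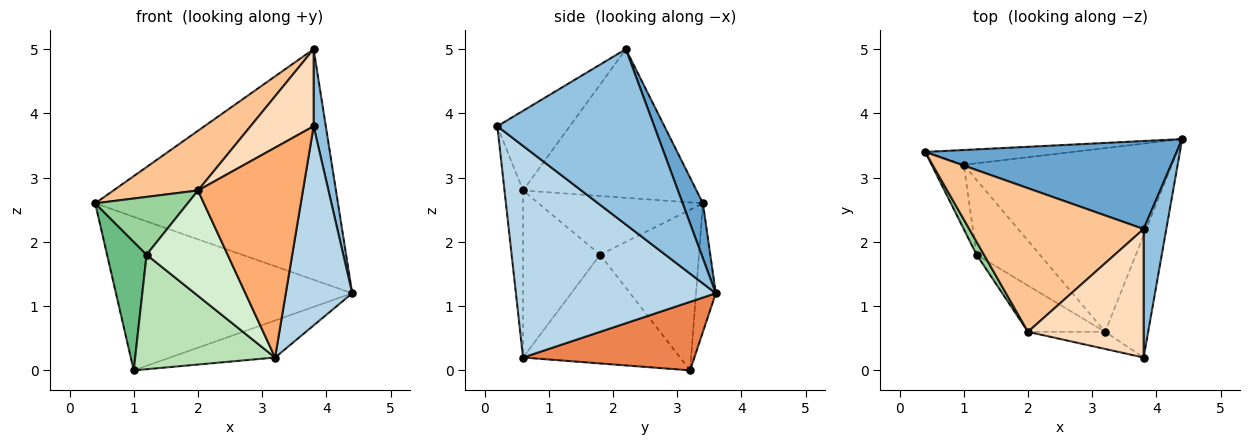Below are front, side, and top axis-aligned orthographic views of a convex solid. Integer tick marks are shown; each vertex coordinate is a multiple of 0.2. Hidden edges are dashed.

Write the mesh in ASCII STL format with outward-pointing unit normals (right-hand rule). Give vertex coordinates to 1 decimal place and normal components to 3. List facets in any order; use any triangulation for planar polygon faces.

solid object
 facet normal 0.078 0.931 0.355
  outer loop
   vertex 3.8 2.2 5.0
   vertex 4.4 3.6 1.2
   vertex 0.4 3.4 2.6
  endloop
 endfacet
 facet normal 0.989 -0.077 0.128
  outer loop
   vertex 3.8 2.2 5.0
   vertex 3.8 0.2 3.8
   vertex 4.4 3.6 1.2
  endloop
 endfacet
 facet normal 0.932 -0.309 -0.190
  outer loop
   vertex 3.2 0.6 0.2
   vertex 4.4 3.6 1.2
   vertex 3.8 0.2 3.8
  endloop
 endfacet
 facet normal -0.083 0.992 -0.095
  outer loop
   vertex 1.0 3.2 0.0
   vertex 0.4 3.4 2.6
   vertex 4.4 3.6 1.2
  endloop
 endfacet
 facet normal 0.307 0.188 -0.933
  outer loop
   vertex 1.0 3.2 0.0
   vertex 4.4 3.6 1.2
   vertex 3.2 0.6 0.2
  endloop
 endfacet
 facet normal -0.174 -0.982 -0.080
  outer loop
   vertex 2.0 0.6 2.8
   vertex 3.2 0.6 0.2
   vertex 3.8 0.2 3.8
  endloop
 endfacet
 facet normal -0.619 -0.302 0.726
  outer loop
   vertex 2.0 0.6 2.8
   vertex 3.8 2.2 5.0
   vertex 0.4 3.4 2.6
  endloop
 endfacet
 facet normal -0.509 -0.443 0.738
  outer loop
   vertex 2.0 0.6 2.8
   vertex 3.8 0.2 3.8
   vertex 3.8 2.2 5.0
  endloop
 endfacet
 facet normal -0.913 -0.365 -0.183
  outer loop
   vertex 1.2 1.8 1.8
   vertex 0.4 3.4 2.6
   vertex 1.0 3.2 0.0
  endloop
 endfacet
 facet normal -0.866 -0.487 0.108
  outer loop
   vertex 1.2 1.8 1.8
   vertex 2.0 0.6 2.8
   vertex 0.4 3.4 2.6
  endloop
 endfacet
 facet normal -0.685 -0.610 -0.398
  outer loop
   vertex 1.2 1.8 1.8
   vertex 1.0 3.2 0.0
   vertex 3.2 0.6 0.2
  endloop
 endfacet
 facet normal -0.657 -0.690 -0.303
  outer loop
   vertex 1.2 1.8 1.8
   vertex 3.2 0.6 0.2
   vertex 2.0 0.6 2.8
  endloop
 endfacet
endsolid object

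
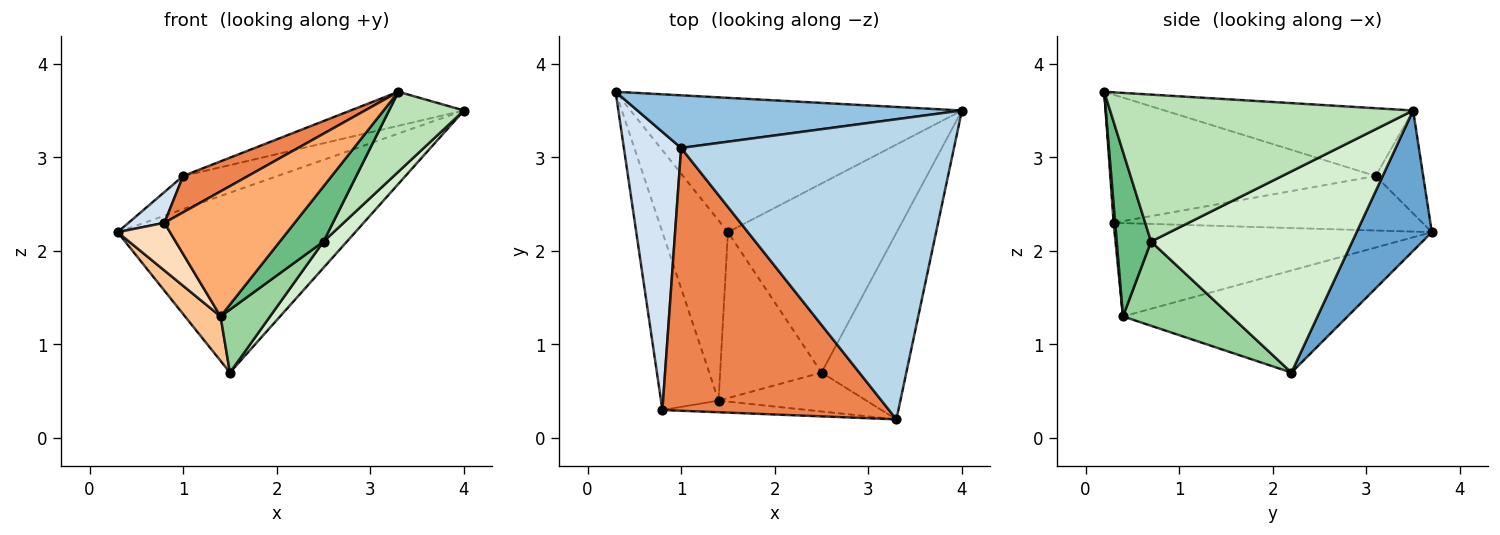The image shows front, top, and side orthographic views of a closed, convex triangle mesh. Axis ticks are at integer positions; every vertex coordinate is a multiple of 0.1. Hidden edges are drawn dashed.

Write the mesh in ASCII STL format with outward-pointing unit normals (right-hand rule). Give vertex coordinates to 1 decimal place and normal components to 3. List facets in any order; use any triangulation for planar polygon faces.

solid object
 facet normal 0.246 0.777 -0.580
  outer loop
   vertex 1.5 2.2 0.7
   vertex 0.3 3.7 2.2
   vertex 4.0 3.5 3.5
  endloop
 endfacet
 facet normal -0.259 0.515 0.817
  outer loop
   vertex 1.0 3.1 2.8
   vertex 4.0 3.5 3.5
   vertex 0.3 3.7 2.2
  endloop
 endfacet
 facet normal -0.240 0.109 0.965
  outer loop
   vertex 1.0 3.1 2.8
   vertex 3.3 0.2 3.7
   vertex 4.0 3.5 3.5
  endloop
 endfacet
 facet normal -0.687 -0.080 0.722
  outer loop
   vertex 1.0 3.1 2.8
   vertex 0.3 3.7 2.2
   vertex 0.8 0.3 2.3
  endloop
 endfacet
 facet normal -0.489 -0.119 0.864
  outer loop
   vertex 1.0 3.1 2.8
   vertex 0.8 0.3 2.3
   vertex 3.3 0.2 3.7
  endloop
 endfacet
 facet normal 0.012 -0.996 -0.092
  outer loop
   vertex 1.4 0.4 1.3
   vertex 3.3 0.2 3.7
   vertex 0.8 0.3 2.3
  endloop
 endfacet
 facet normal -0.834 -0.132 -0.535
  outer loop
   vertex 1.4 0.4 1.3
   vertex 0.3 3.7 2.2
   vertex 1.5 2.2 0.7
  endloop
 endfacet
 facet normal -0.843 -0.139 -0.520
  outer loop
   vertex 1.4 0.4 1.3
   vertex 0.8 0.3 2.3
   vertex 0.3 3.7 2.2
  endloop
 endfacet
 facet normal 0.540 -0.688 -0.485
  outer loop
   vertex 2.5 0.7 2.1
   vertex 3.3 0.2 3.7
   vertex 1.4 0.4 1.3
  endloop
 endfacet
 facet normal 0.613 -0.280 -0.738
  outer loop
   vertex 2.5 0.7 2.1
   vertex 1.4 0.4 1.3
   vertex 1.5 2.2 0.7
  endloop
 endfacet
 facet normal 0.847 -0.209 -0.489
  outer loop
   vertex 2.5 0.7 2.1
   vertex 4.0 3.5 3.5
   vertex 3.3 0.2 3.7
  endloop
 endfacet
 facet normal 0.763 -0.089 -0.640
  outer loop
   vertex 2.5 0.7 2.1
   vertex 1.5 2.2 0.7
   vertex 4.0 3.5 3.5
  endloop
 endfacet
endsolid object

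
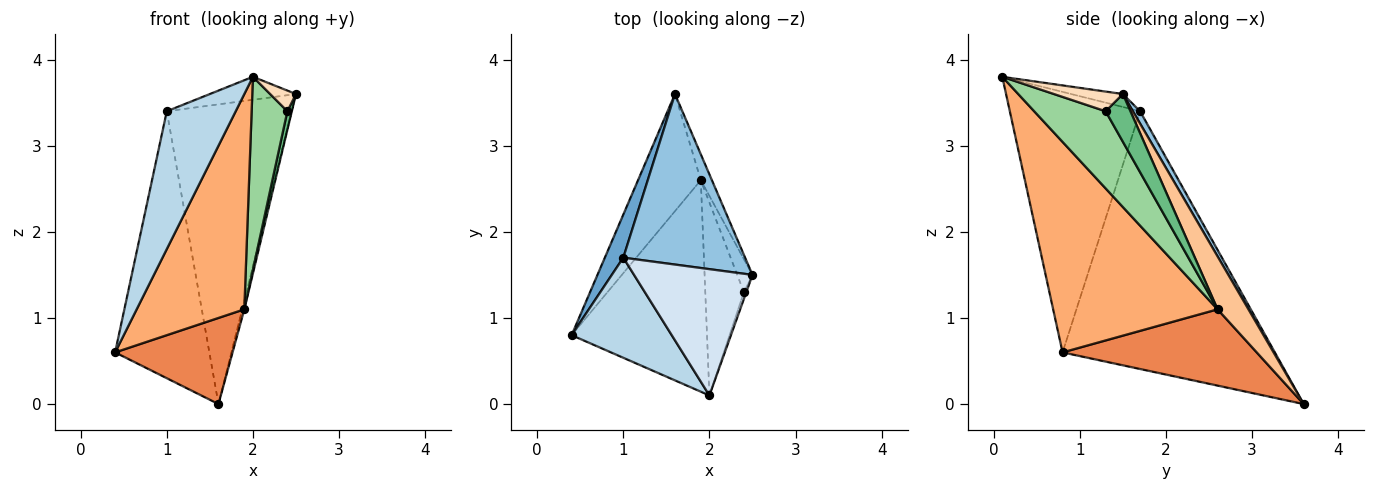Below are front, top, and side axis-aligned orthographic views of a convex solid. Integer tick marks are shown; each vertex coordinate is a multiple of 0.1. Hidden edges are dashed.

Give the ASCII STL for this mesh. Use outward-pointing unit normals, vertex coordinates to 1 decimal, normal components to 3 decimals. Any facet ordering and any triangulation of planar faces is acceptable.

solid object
 facet normal -0.912 0.405 0.065
  outer loop
   vertex 1.0 1.7 3.4
   vertex 1.6 3.6 0.0
   vertex 0.4 0.8 0.6
  endloop
 endfacet
 facet normal 0.050 0.868 0.494
  outer loop
   vertex 1.0 1.7 3.4
   vertex 2.5 1.5 3.6
   vertex 1.6 3.6 0.0
  endloop
 endfacet
 facet normal -0.837 -0.443 0.322
  outer loop
   vertex 1.0 1.7 3.4
   vertex 0.4 0.8 0.6
   vertex 2.0 0.1 3.8
  endloop
 endfacet
 facet normal -0.107 0.178 0.978
  outer loop
   vertex 1.0 1.7 3.4
   vertex 2.0 0.1 3.8
   vertex 2.5 1.5 3.6
  endloop
 endfacet
 facet normal 0.700 -0.423 -0.576
  outer loop
   vertex 1.9 2.6 1.1
   vertex 0.4 0.8 0.6
   vertex 1.6 3.6 0.0
  endloop
 endfacet
 facet normal 0.737 -0.482 -0.474
  outer loop
   vertex 1.9 2.6 1.1
   vertex 2.0 0.1 3.8
   vertex 0.4 0.8 0.6
  endloop
 endfacet
 facet normal 0.977 0.068 -0.204
  outer loop
   vertex 1.9 2.6 1.1
   vertex 1.6 3.6 0.0
   vertex 2.5 1.5 3.6
  endloop
 endfacet
 facet normal 0.930 -0.349 -0.116
  outer loop
   vertex 2.4 1.3 3.4
   vertex 2.5 1.5 3.6
   vertex 2.0 0.1 3.8
  endloop
 endfacet
 facet normal 0.939 -0.170 -0.300
  outer loop
   vertex 2.4 1.3 3.4
   vertex 1.9 2.6 1.1
   vertex 2.5 1.5 3.6
  endloop
 endfacet
 facet normal 0.816 -0.408 -0.408
  outer loop
   vertex 2.4 1.3 3.4
   vertex 2.0 0.1 3.8
   vertex 1.9 2.6 1.1
  endloop
 endfacet
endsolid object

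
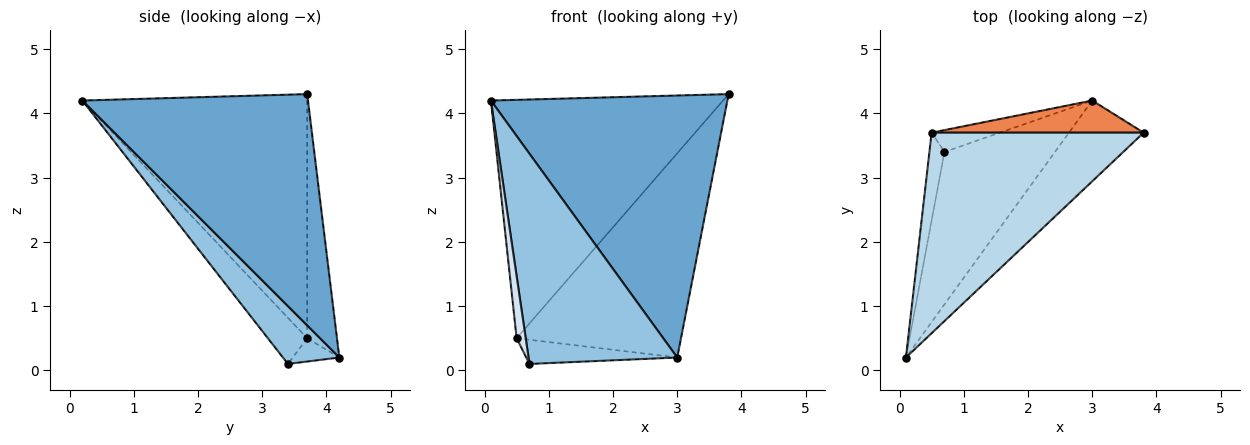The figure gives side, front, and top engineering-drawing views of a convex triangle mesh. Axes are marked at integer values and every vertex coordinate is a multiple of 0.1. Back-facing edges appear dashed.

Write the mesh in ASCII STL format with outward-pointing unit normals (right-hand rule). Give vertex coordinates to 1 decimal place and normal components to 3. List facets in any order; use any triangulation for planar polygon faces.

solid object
 facet normal 0.674 -0.706 -0.218
  outer loop
   vertex 3.0 4.2 0.2
   vertex 3.8 3.7 4.3
   vertex 0.1 0.2 4.2
  endloop
 endfacet
 facet normal 0.294 -0.774 -0.561
  outer loop
   vertex 3.0 4.2 0.2
   vertex 0.1 0.2 4.2
   vertex 0.7 3.4 0.1
  endloop
 endfacet
 facet normal -0.596 0.615 0.517
  outer loop
   vertex 0.5 3.7 0.5
   vertex 0.1 0.2 4.2
   vertex 3.8 3.7 4.3
  endloop
 endfacet
 facet normal -0.928 -0.215 -0.303
  outer loop
   vertex 0.5 3.7 0.5
   vertex 0.7 3.4 0.1
   vertex 0.1 0.2 4.2
  endloop
 endfacet
 facet normal -0.176 0.972 0.153
  outer loop
   vertex 0.5 3.7 0.5
   vertex 3.8 3.7 4.3
   vertex 3.0 4.2 0.2
  endloop
 endfacet
 facet normal -0.223 0.723 -0.654
  outer loop
   vertex 0.5 3.7 0.5
   vertex 3.0 4.2 0.2
   vertex 0.7 3.4 0.1
  endloop
 endfacet
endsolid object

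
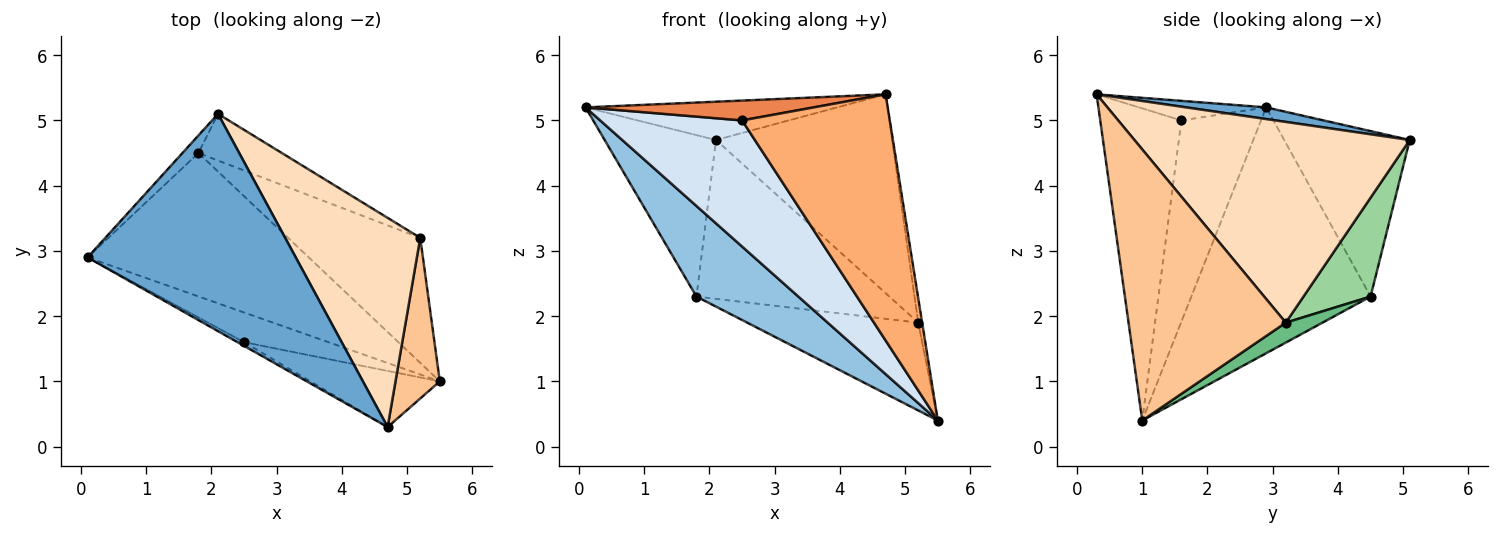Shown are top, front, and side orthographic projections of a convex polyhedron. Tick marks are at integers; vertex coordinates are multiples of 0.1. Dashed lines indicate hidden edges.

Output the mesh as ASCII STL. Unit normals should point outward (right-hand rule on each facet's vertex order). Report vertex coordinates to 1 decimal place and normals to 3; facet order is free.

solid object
 facet normal 0.055 0.173 0.983
  outer loop
   vertex 4.7 0.3 5.4
   vertex 2.1 5.1 4.7
   vertex 0.1 2.9 5.2
  endloop
 endfacet
 facet normal -0.685 -0.389 -0.616
  outer loop
   vertex 1.8 4.5 2.3
   vertex 5.5 1.0 0.4
   vertex 0.1 2.9 5.2
  endloop
 endfacet
 facet normal -0.746 0.662 -0.072
  outer loop
   vertex 1.8 4.5 2.3
   vertex 0.1 2.9 5.2
   vertex 2.1 5.1 4.7
  endloop
 endfacet
 facet normal -0.479 -0.854 -0.201
  outer loop
   vertex 2.5 1.6 5.0
   vertex 0.1 2.9 5.2
   vertex 5.5 1.0 0.4
  endloop
 endfacet
 facet normal -0.480 -0.862 -0.160
  outer loop
   vertex 2.5 1.6 5.0
   vertex 4.7 0.3 5.4
   vertex 0.1 2.9 5.2
  endloop
 endfacet
 facet normal -0.472 -0.859 -0.196
  outer loop
   vertex 2.5 1.6 5.0
   vertex 5.5 1.0 0.4
   vertex 4.7 0.3 5.4
  endloop
 endfacet
 facet normal 0.987 0.025 0.161
  outer loop
   vertex 5.2 3.2 1.9
   vertex 4.7 0.3 5.4
   vertex 5.5 1.0 0.4
  endloop
 endfacet
 facet normal 0.733 0.469 0.493
  outer loop
   vertex 5.2 3.2 1.9
   vertex 2.1 5.1 4.7
   vertex 4.7 0.3 5.4
  endloop
 endfacet
 facet normal 0.123 0.570 -0.812
  outer loop
   vertex 5.2 3.2 1.9
   vertex 5.5 1.0 0.4
   vertex 1.8 4.5 2.3
  endloop
 endfacet
 facet normal 0.317 0.910 -0.267
  outer loop
   vertex 5.2 3.2 1.9
   vertex 1.8 4.5 2.3
   vertex 2.1 5.1 4.7
  endloop
 endfacet
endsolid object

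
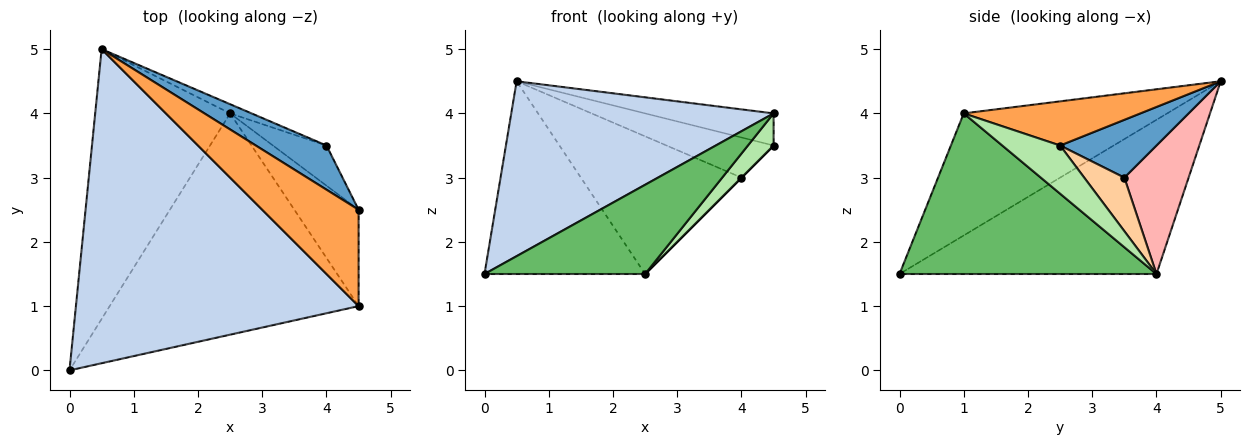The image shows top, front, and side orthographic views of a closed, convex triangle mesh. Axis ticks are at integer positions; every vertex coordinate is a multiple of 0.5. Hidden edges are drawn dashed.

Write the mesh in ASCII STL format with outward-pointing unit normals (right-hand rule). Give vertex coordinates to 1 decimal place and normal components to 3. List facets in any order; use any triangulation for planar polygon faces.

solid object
 facet normal 0.518 0.575 0.633
  outer loop
   vertex 4.0 3.5 3.0
   vertex 0.5 5.0 4.5
   vertex 4.5 2.5 3.5
  endloop
 endfacet
 facet normal -0.353 -0.455 0.817
  outer loop
   vertex 4.5 1.0 4.0
   vertex 0.5 5.0 4.5
   vertex 0.0 0.0 1.5
  endloop
 endfacet
 facet normal 0.399 0.290 0.870
  outer loop
   vertex 4.5 1.0 4.0
   vertex 4.5 2.5 3.5
   vertex 0.5 5.0 4.5
  endloop
 endfacet
 facet normal 0.707 0.000 -0.707
  outer loop
   vertex 2.5 4.0 1.5
   vertex 4.0 3.5 3.0
   vertex 4.5 2.5 3.5
  endloop
 endfacet
 facet normal 0.513 -0.321 -0.796
  outer loop
   vertex 2.5 4.0 1.5
   vertex 4.5 1.0 4.0
   vertex 0.0 0.0 1.5
  endloop
 endfacet
 facet normal 0.580 -0.258 -0.773
  outer loop
   vertex 2.5 4.0 1.5
   vertex 4.5 2.5 3.5
   vertex 4.5 1.0 4.0
  endloop
 endfacet
 facet normal -0.681 0.426 -0.596
  outer loop
   vertex 2.5 4.0 1.5
   vertex 0.0 0.0 1.5
   vertex 0.5 5.0 4.5
  endloop
 endfacet
 facet normal 0.371 0.927 -0.062
  outer loop
   vertex 2.5 4.0 1.5
   vertex 0.5 5.0 4.5
   vertex 4.0 3.5 3.0
  endloop
 endfacet
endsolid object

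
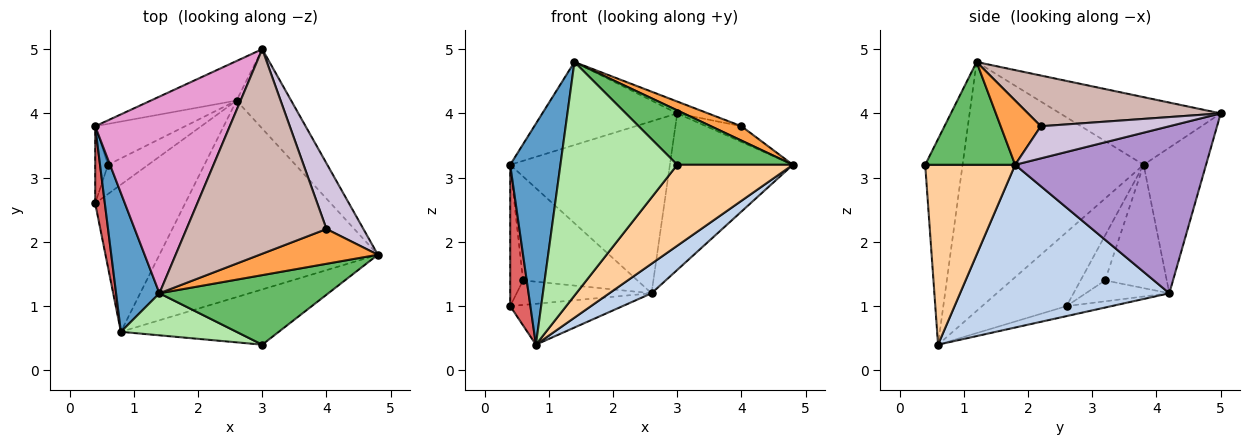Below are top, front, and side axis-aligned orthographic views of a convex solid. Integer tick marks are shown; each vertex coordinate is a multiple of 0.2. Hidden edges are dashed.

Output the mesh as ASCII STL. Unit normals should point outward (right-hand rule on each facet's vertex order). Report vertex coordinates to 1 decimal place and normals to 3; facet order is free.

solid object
 facet normal -0.950 -0.264 0.166
  outer loop
   vertex 1.4 1.2 4.8
   vertex 0.4 3.8 3.2
   vertex 0.8 0.6 0.4
  endloop
 endfacet
 facet normal 0.593 -0.120 -0.796
  outer loop
   vertex 2.6 4.2 1.2
   vertex 4.8 1.8 3.2
   vertex 0.8 0.6 0.4
  endloop
 endfacet
 facet normal 0.449 -0.341 0.826
  outer loop
   vertex 4.0 2.2 3.8
   vertex 1.4 1.2 4.8
   vertex 4.8 1.8 3.2
  endloop
 endfacet
 facet normal 0.540 -0.695 -0.474
  outer loop
   vertex 3.0 0.4 3.2
   vertex 0.8 0.6 0.4
   vertex 4.8 1.8 3.2
  endloop
 endfacet
 facet normal 0.432 -0.556 0.710
  outer loop
   vertex 3.0 0.4 3.2
   vertex 4.8 1.8 3.2
   vertex 1.4 1.2 4.8
  endloop
 endfacet
 facet normal -0.300 -0.939 0.169
  outer loop
   vertex 3.0 0.4 3.2
   vertex 1.4 1.2 4.8
   vertex 0.8 0.6 0.4
  endloop
 endfacet
 facet normal -0.965 -0.231 0.126
  outer loop
   vertex 0.4 2.6 1.0
   vertex 0.8 0.6 0.4
   vertex 0.4 3.8 3.2
  endloop
 endfacet
 facet normal -0.106 0.266 -0.958
  outer loop
   vertex 0.4 2.6 1.0
   vertex 2.6 4.2 1.2
   vertex 0.8 0.6 0.4
  endloop
 endfacet
 facet normal 0.811 0.522 -0.265
  outer loop
   vertex 3.0 5.0 4.0
   vertex 4.8 1.8 3.2
   vertex 2.6 4.2 1.2
  endloop
 endfacet
 facet normal 0.646 0.178 0.743
  outer loop
   vertex 3.0 5.0 4.0
   vertex 4.0 2.2 3.8
   vertex 4.8 1.8 3.2
  endloop
 endfacet
 facet normal -0.356 0.911 -0.209
  outer loop
   vertex 3.0 5.0 4.0
   vertex 2.6 4.2 1.2
   vertex 0.4 3.8 3.2
  endloop
 endfacet
 facet normal 0.340 0.054 0.939
  outer loop
   vertex 3.0 5.0 4.0
   vertex 1.4 1.2 4.8
   vertex 4.0 2.2 3.8
  endloop
 endfacet
 facet normal -0.420 0.353 0.836
  outer loop
   vertex 3.0 5.0 4.0
   vertex 0.4 3.8 3.2
   vertex 1.4 1.2 4.8
  endloop
 endfacet
 facet normal -0.449 0.832 -0.327
  outer loop
   vertex 0.6 3.2 1.4
   vertex 0.4 3.8 3.2
   vertex 2.6 4.2 1.2
  endloop
 endfacet
 facet normal -0.859 0.450 -0.245
  outer loop
   vertex 0.6 3.2 1.4
   vertex 0.4 2.6 1.0
   vertex 0.4 3.8 3.2
  endloop
 endfacet
 facet normal -0.370 0.598 -0.711
  outer loop
   vertex 0.6 3.2 1.4
   vertex 2.6 4.2 1.2
   vertex 0.4 2.6 1.0
  endloop
 endfacet
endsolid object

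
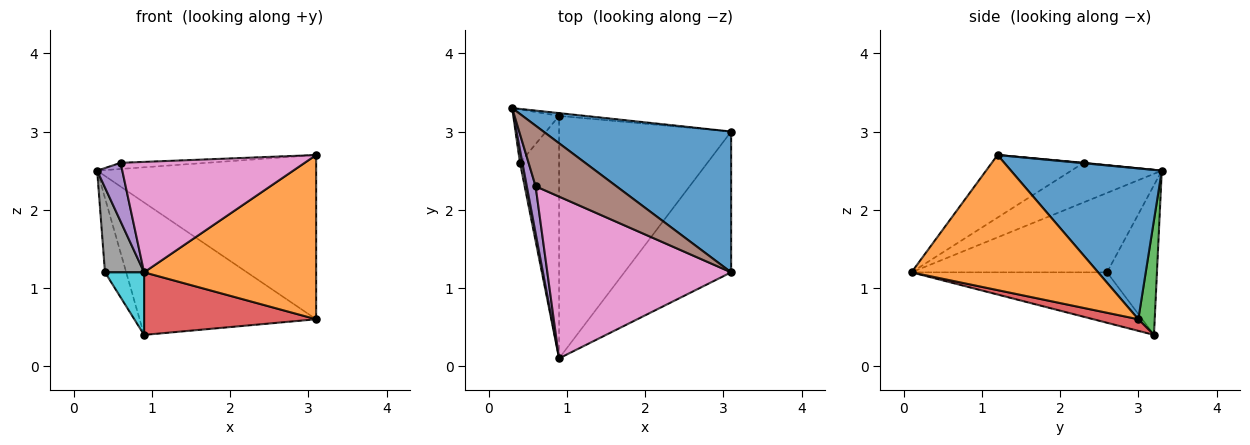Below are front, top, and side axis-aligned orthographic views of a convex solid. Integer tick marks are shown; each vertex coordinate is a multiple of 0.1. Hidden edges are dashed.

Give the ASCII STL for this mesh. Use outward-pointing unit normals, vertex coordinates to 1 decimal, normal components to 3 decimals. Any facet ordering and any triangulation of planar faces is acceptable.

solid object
 facet normal 0.463 0.673 0.577
  outer loop
   vertex 3.1 1.2 2.7
   vertex 3.1 3.0 0.6
   vertex 0.3 3.3 2.5
  endloop
 endfacet
 facet normal 0.636 -0.586 -0.502
  outer loop
   vertex 3.1 1.2 2.7
   vertex 0.9 0.1 1.2
   vertex 3.1 3.0 0.6
  endloop
 endfacet
 facet normal 0.092 0.995 -0.021
  outer loop
   vertex 0.9 3.2 0.4
   vertex 0.3 3.3 2.5
   vertex 3.1 3.0 0.6
  endloop
 endfacet
 facet normal 0.065 -0.249 -0.966
  outer loop
   vertex 0.9 3.2 0.4
   vertex 3.1 3.0 0.6
   vertex 0.9 0.1 1.2
  endloop
 endfacet
 facet normal -0.942 -0.262 0.209
  outer loop
   vertex 0.6 2.3 2.6
   vertex 0.3 3.3 2.5
   vertex 0.9 0.1 1.2
  endloop
 endfacet
 facet normal 0.005 0.101 0.995
  outer loop
   vertex 0.6 2.3 2.6
   vertex 3.1 1.2 2.7
   vertex 0.3 3.3 2.5
  endloop
 endfacet
 facet normal -0.271 -0.543 0.795
  outer loop
   vertex 0.6 2.3 2.6
   vertex 0.9 0.1 1.2
   vertex 3.1 1.2 2.7
  endloop
 endfacet
 facet normal -0.980 -0.196 0.030
  outer loop
   vertex 0.4 2.6 1.2
   vertex 0.9 0.1 1.2
   vertex 0.3 3.3 2.5
  endloop
 endfacet
 facet normal -0.886 0.377 -0.271
  outer loop
   vertex 0.4 2.6 1.2
   vertex 0.3 3.3 2.5
   vertex 0.9 3.2 0.4
  endloop
 endfacet
 facet normal -0.781 -0.156 -0.605
  outer loop
   vertex 0.4 2.6 1.2
   vertex 0.9 3.2 0.4
   vertex 0.9 0.1 1.2
  endloop
 endfacet
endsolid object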